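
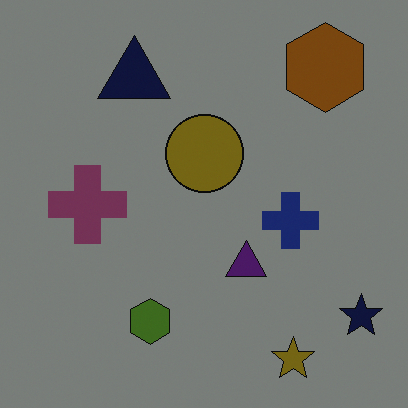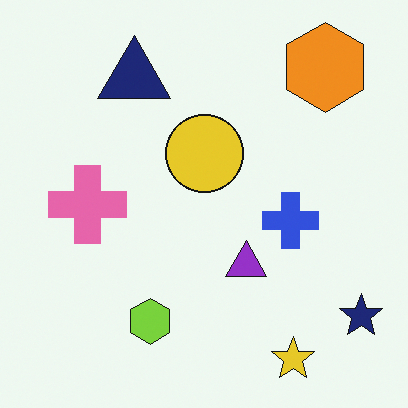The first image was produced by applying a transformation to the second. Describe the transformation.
The image was substantially darkened.

Every pixel — background and shapes alike — is uniformly darkened.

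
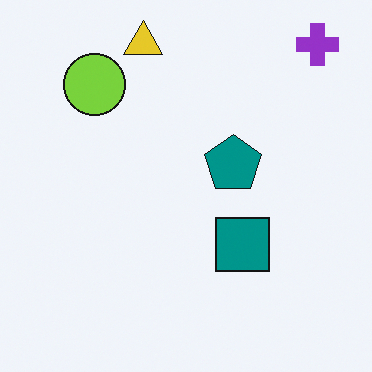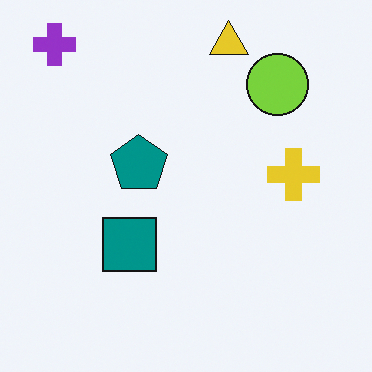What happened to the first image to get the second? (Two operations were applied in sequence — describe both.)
This is the original image flipped horizontally (left ↔ right), then overlaid with an additional yellow cross.

The purple cross is in the top-right of the first image and the top-left of the second — shapes on opposite sides of the vertical midline have swapped in a mirror flip. A yellow cross appears in the second image that is absent from the first.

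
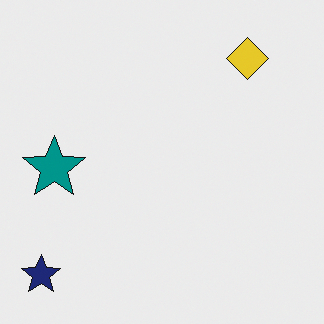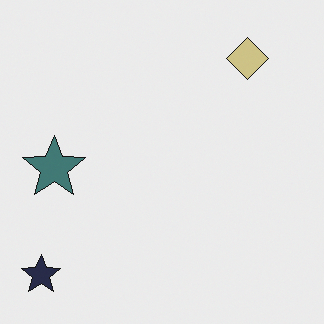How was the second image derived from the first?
It was made much more muted (saturation change).

All colors are more muted and greyish — a global saturation change.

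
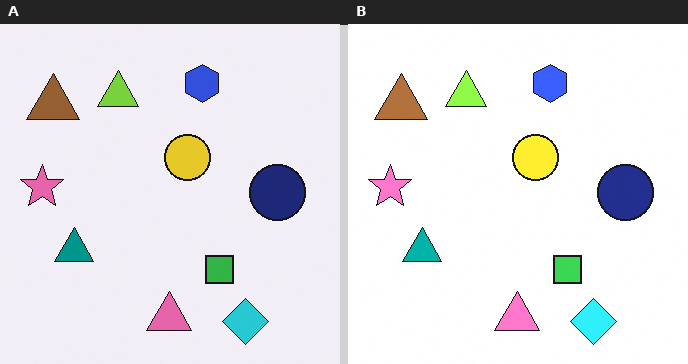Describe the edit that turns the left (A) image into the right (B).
The right (B) image is the left (A) slightly brightened.

Every pixel — background and shapes alike — is uniformly brightened.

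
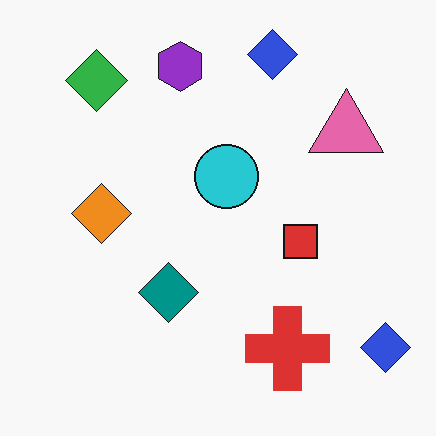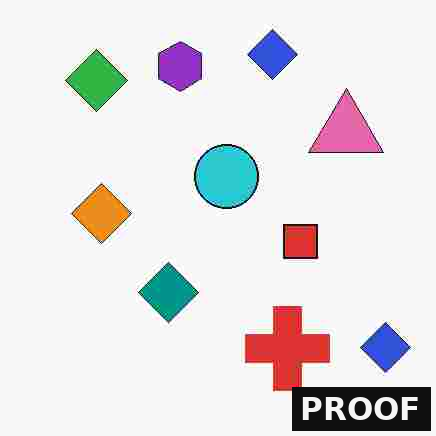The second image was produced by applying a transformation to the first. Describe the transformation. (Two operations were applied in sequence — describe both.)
It was degraded with heavy JPEG compression, then watermarked with the text "PROOF" in the lower-right corner.

Blocky 8×8 compression artifacts appear around shape edges and the flat background shows ringing — characteristic JPEG degradation. A dark label reading "PROOF" appears in the lower-right corner.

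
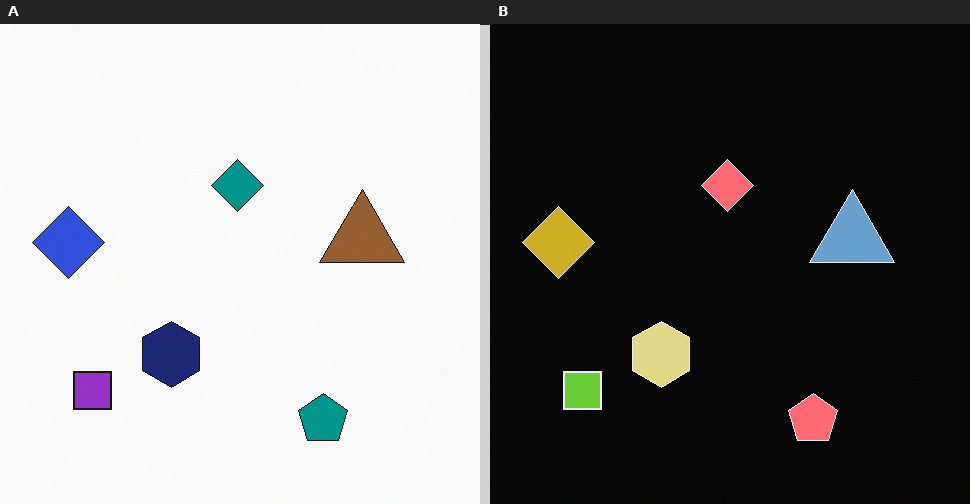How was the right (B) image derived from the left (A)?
This is the original image color-inverted (negative).

The light background has become dark and every shape's color is its complement — a photographic negative.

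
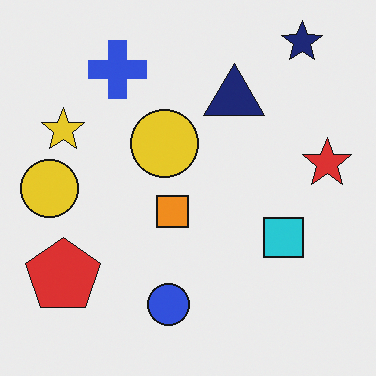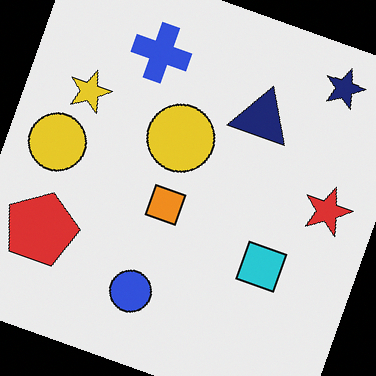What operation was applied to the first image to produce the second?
The transformation is: rotated clockwise by a clearly visible amount.

Every shape is tilted by the same angle and the image corners show triangular fill wedges — a whole-image rotation by a non-right angle.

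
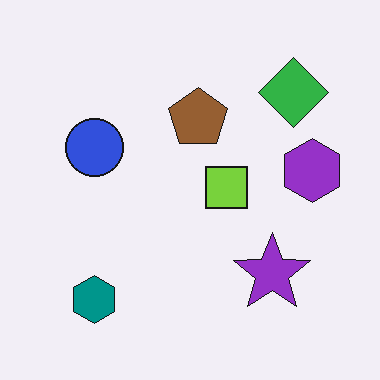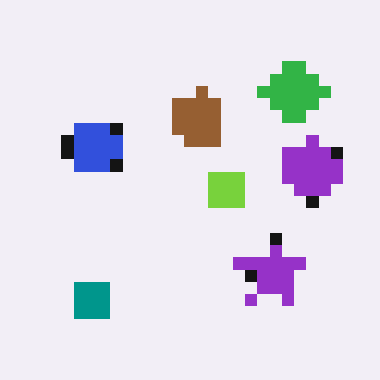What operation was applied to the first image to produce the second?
The image was coarsely pixelated.

Shapes are reduced to large square blocks; fine edges and outlines are lost — a downscale-then-upscale (mosaic) effect.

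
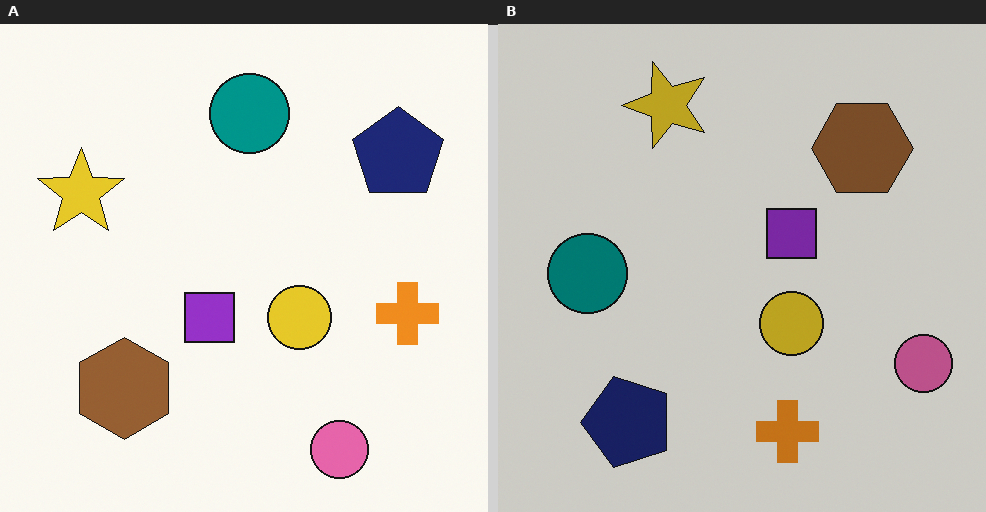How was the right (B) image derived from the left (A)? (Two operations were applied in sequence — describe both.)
The right (B) image is the left (A) darkened a little, then transposed (reflected across the top-left ↔ bottom-right diagonal).

Every pixel — background and shapes alike — is uniformly darkened. Shapes have swapped their row and column positions — what was in the top-right is now in the bottom-left — a diagonal reflection.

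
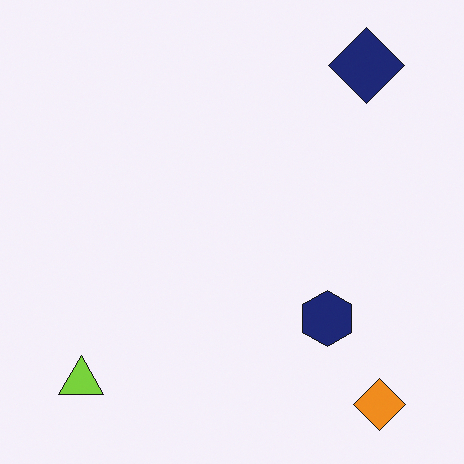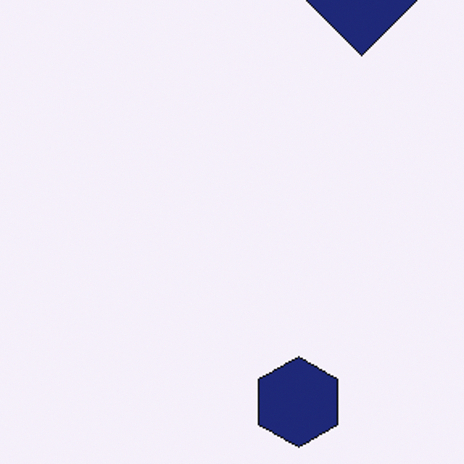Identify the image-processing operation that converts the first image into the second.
Cropped slightly and scaled back up.

The visible shapes are larger and the field of view is narrower; shapes near the original edges may be partly or wholly outside the frame — a crop-and-rescale.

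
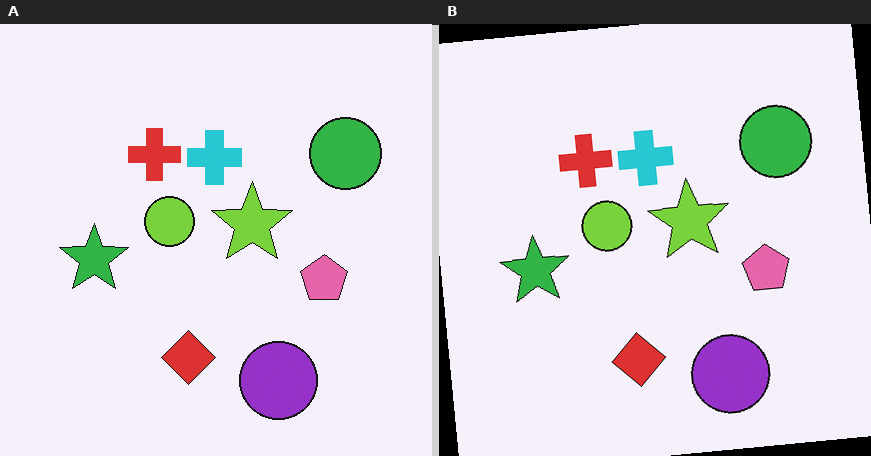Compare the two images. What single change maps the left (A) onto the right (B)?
It was rotated counter-clockwise by a slight angle.

Every shape is tilted by the same angle and the image corners show triangular fill wedges — a whole-image rotation by a non-right angle.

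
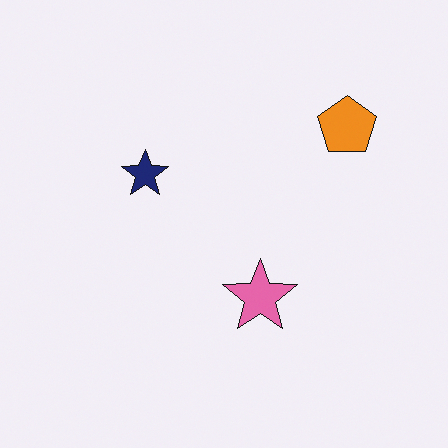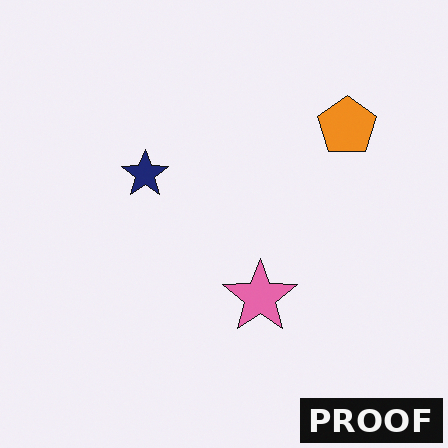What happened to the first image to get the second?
This is the original image watermarked with the text "PROOF" in the lower-right corner.

A dark label reading "PROOF" appears in the lower-right corner.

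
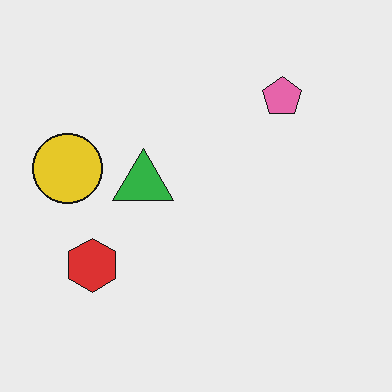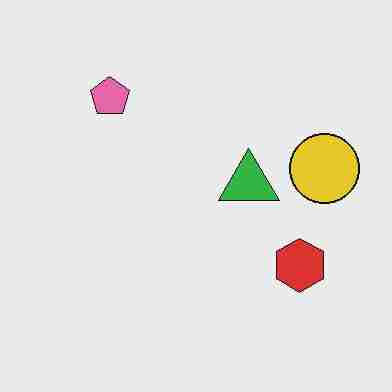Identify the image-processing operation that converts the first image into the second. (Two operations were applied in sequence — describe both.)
It was degraded with heavy JPEG compression, then flipped horizontally (left ↔ right).

Blocky 8×8 compression artifacts appear around shape edges and the flat background shows ringing — characteristic JPEG degradation. The yellow circle is in the left of the first image and the right of the second — shapes on opposite sides of the vertical midline have swapped in a mirror flip.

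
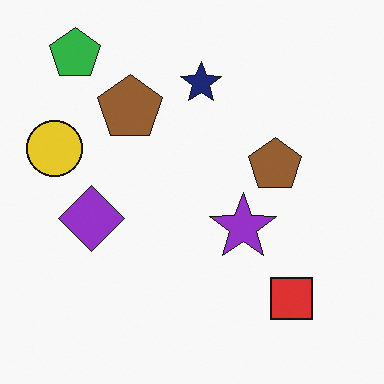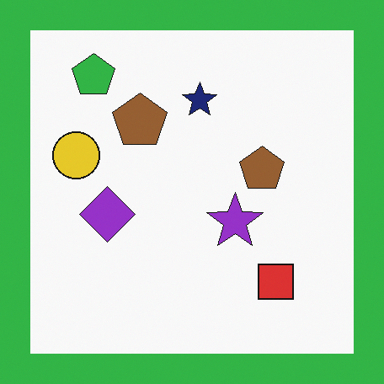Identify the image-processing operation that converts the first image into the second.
The image was framed with a green border.

A solid green frame runs around the edge of the second image, with the content slightly shrunk inside it.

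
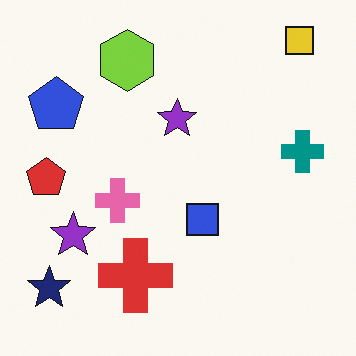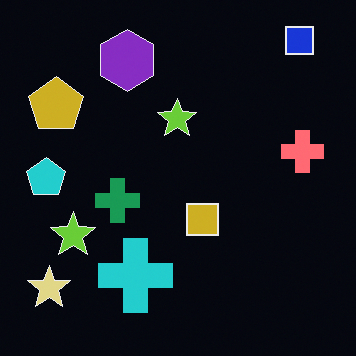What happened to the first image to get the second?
This is the original image color-inverted (negative).

The light background has become dark and every shape's color is its complement — a photographic negative.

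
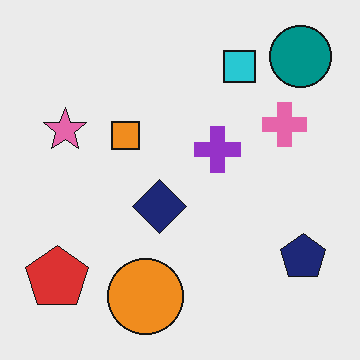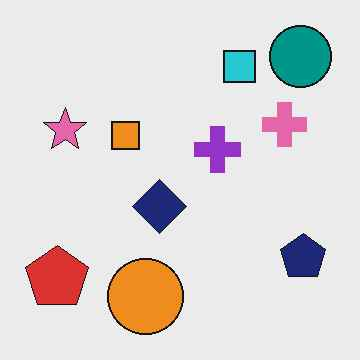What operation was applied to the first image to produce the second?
The second image is the first given moderate JPEG compression.

Blocky 8×8 compression artifacts appear around shape edges and the flat background shows ringing — characteristic JPEG degradation.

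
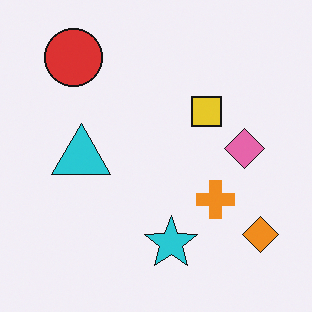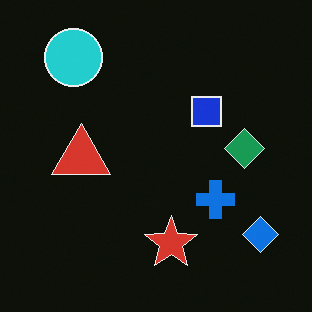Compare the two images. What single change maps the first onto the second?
This is the original image color-inverted (negative).

The light background has become dark and every shape's color is its complement — a photographic negative.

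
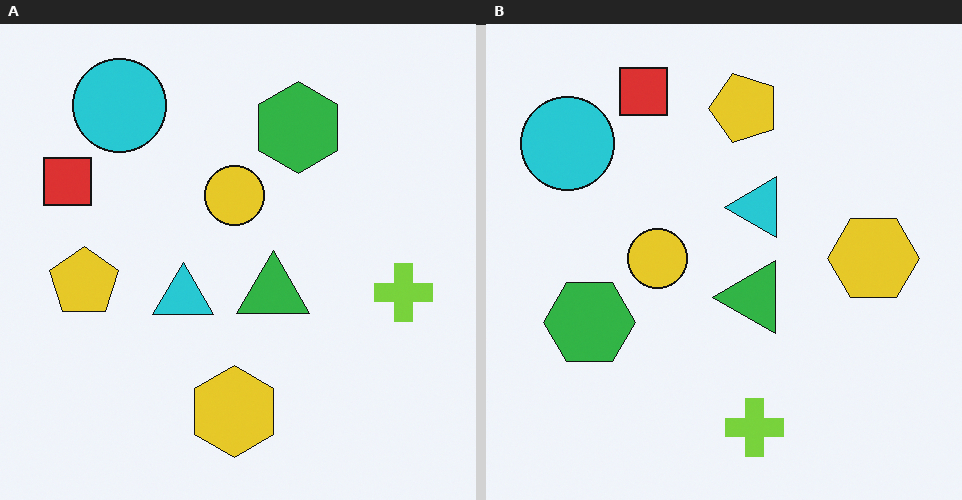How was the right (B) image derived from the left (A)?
This is the original image transposed (reflected across the top-left ↔ bottom-right diagonal).

Shapes have swapped their row and column positions — what was in the top-right is now in the bottom-left — a diagonal reflection.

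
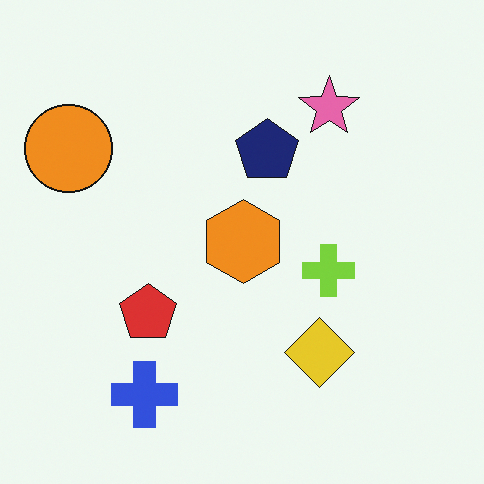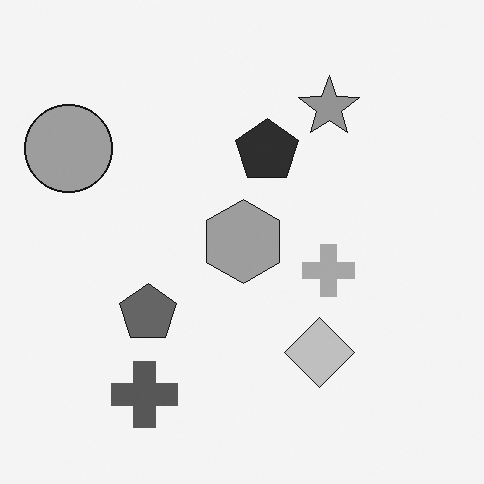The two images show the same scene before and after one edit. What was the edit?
This is the original image converted to grayscale.

All color is removed — every shape is now a shade of grey.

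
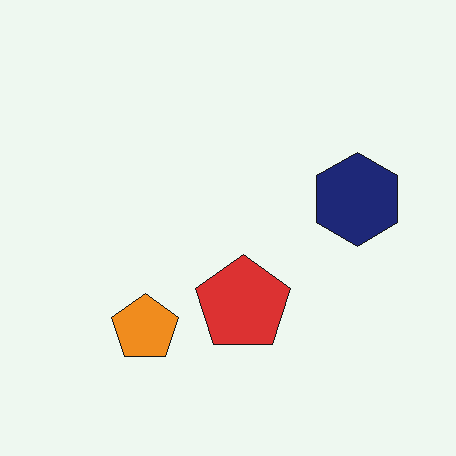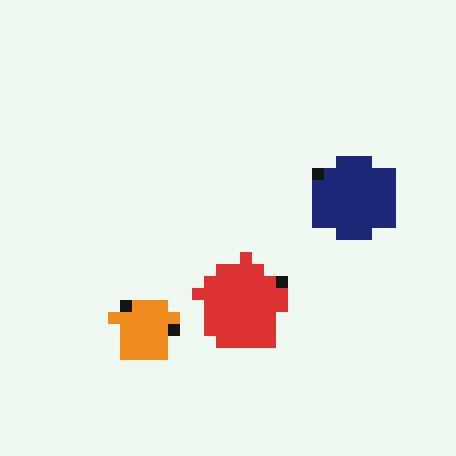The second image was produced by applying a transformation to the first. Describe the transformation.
The image was coarsely pixelated.

Shapes are reduced to large square blocks; fine edges and outlines are lost — a downscale-then-upscale (mosaic) effect.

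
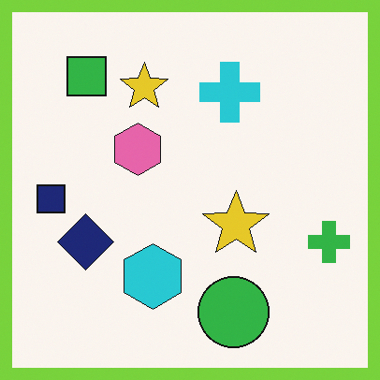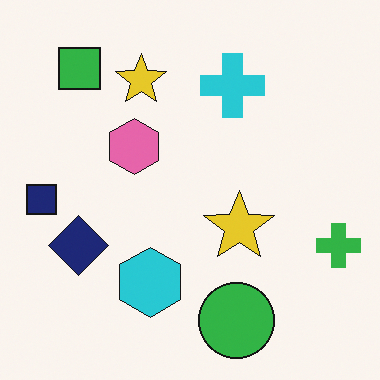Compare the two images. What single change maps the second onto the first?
The image was framed with a lime border.

A solid lime frame runs around the edge of the first image, with the content slightly shrunk inside it.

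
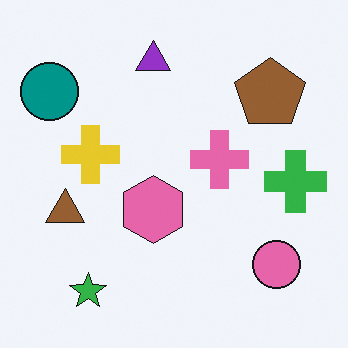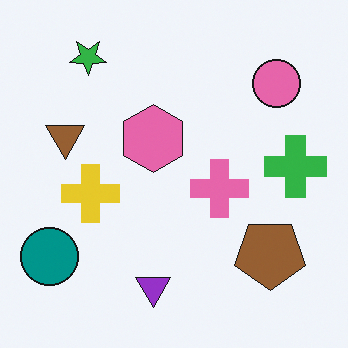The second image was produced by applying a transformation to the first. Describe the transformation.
The second image is the first flipped vertically (top ↔ bottom).

The green star is in the bottom-left of the first image and the top-left of the second — shapes on opposite sides of the horizontal midline have swapped in a mirror flip.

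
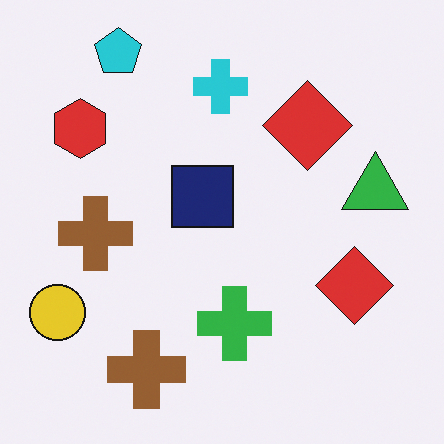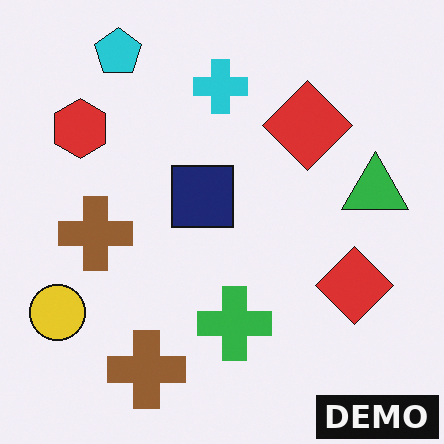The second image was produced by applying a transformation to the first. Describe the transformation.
This is the original image watermarked with the text "DEMO" in the lower-right corner.

A dark label reading "DEMO" appears in the lower-right corner.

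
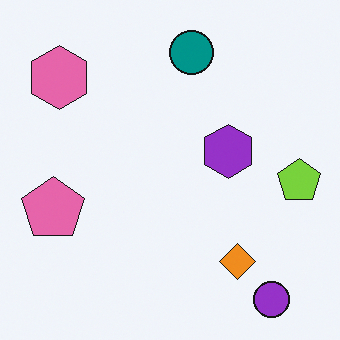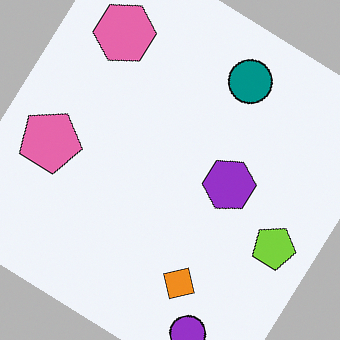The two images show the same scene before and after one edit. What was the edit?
It was rotated clockwise by a large amount — several tens of degrees.

Every shape is tilted by the same angle and the image corners show triangular fill wedges — a whole-image rotation by a non-right angle.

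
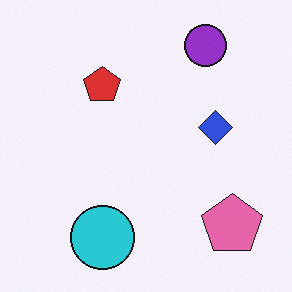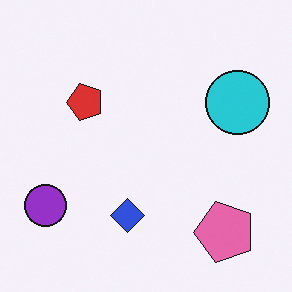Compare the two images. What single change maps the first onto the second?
Transposed (reflected across the top-left ↔ bottom-right diagonal).

Shapes have swapped their row and column positions — what was in the top-right is now in the bottom-left — a diagonal reflection.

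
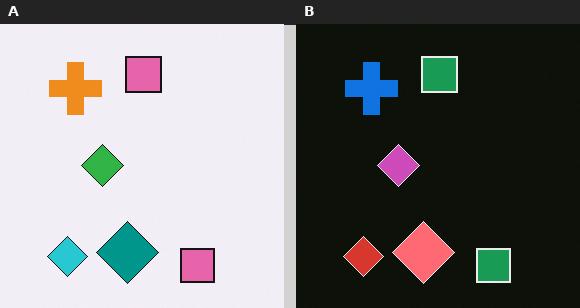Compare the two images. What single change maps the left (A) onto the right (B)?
Color-inverted (negative).

The light background has become dark and every shape's color is its complement — a photographic negative.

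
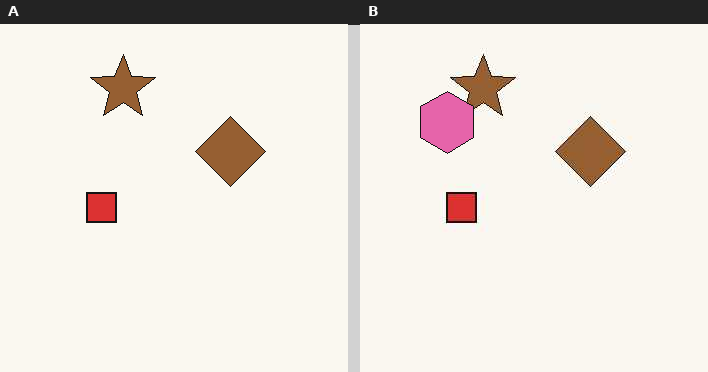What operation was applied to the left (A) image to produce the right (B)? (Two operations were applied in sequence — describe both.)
The transformation is: given moderate JPEG compression, then overlaid with an additional pink hexagon.

Blocky 8×8 compression artifacts appear around shape edges and the flat background shows ringing — characteristic JPEG degradation. A pink hexagon appears in the right (B) image that is absent from the left (A).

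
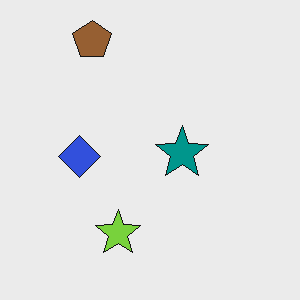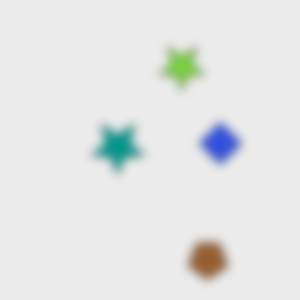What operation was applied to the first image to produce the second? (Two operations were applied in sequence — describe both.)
The image was strongly gaussian-blurred, then rotated 180°.

Shape edges and outlines are uniformly softened across the whole image. The brown pentagon sits in the top-left of the first image and the bottom-right of the second — consistent with a whole-image 180° rotation.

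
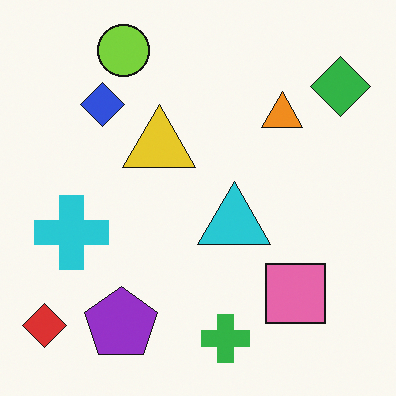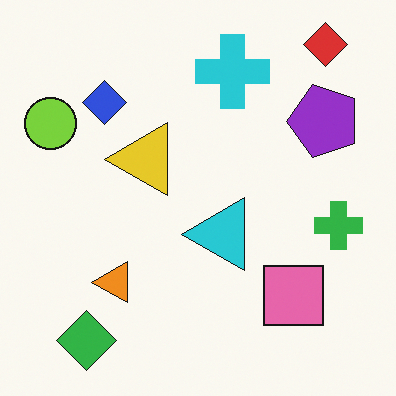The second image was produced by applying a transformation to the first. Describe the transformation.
This is the original image transposed (reflected across the top-left ↔ bottom-right diagonal).

Shapes have swapped their row and column positions — what was in the top-right is now in the bottom-left — a diagonal reflection.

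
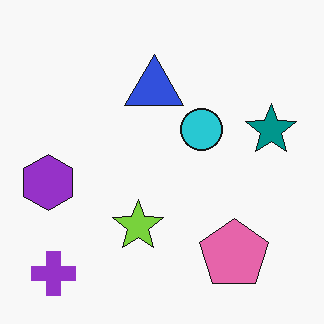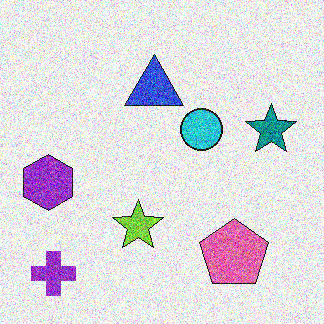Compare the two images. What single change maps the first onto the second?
Degraded with a thick layer of grain.

Random speckle covers the whole image, including the flat background.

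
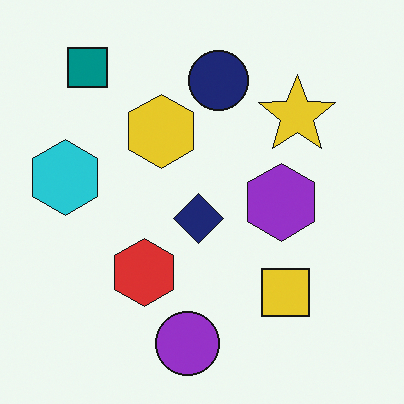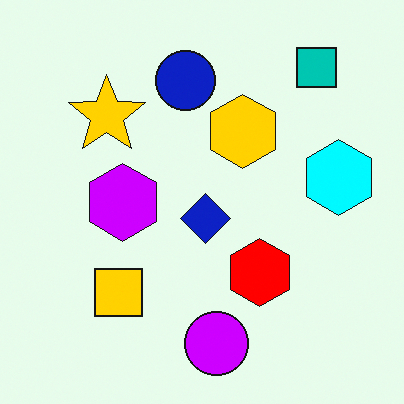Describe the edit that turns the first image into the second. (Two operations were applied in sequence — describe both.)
The transformation is: heavily oversaturated, then flipped horizontally (left ↔ right).

All colors are more vivid — a global saturation change. The cyan hexagon is in the left of the first image and the right of the second — shapes on opposite sides of the vertical midline have swapped in a mirror flip.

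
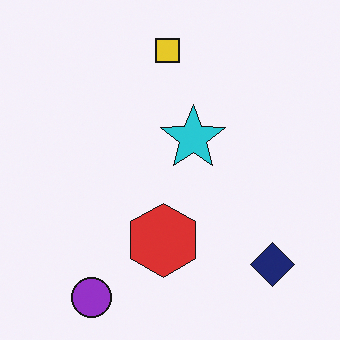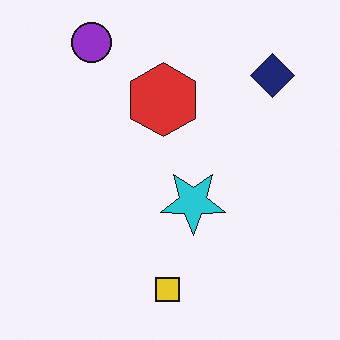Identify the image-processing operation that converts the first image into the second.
The transformation is: flipped vertically (top ↔ bottom).

The purple circle is in the bottom-left of the first image and the top-left of the second — shapes on opposite sides of the horizontal midline have swapped in a mirror flip.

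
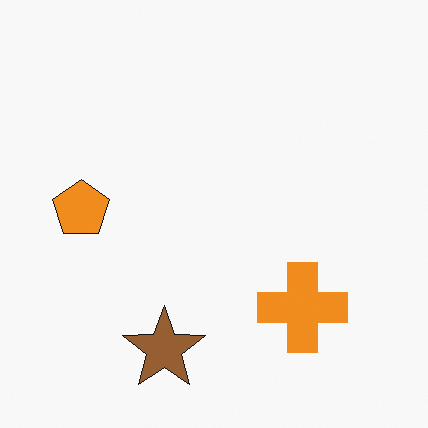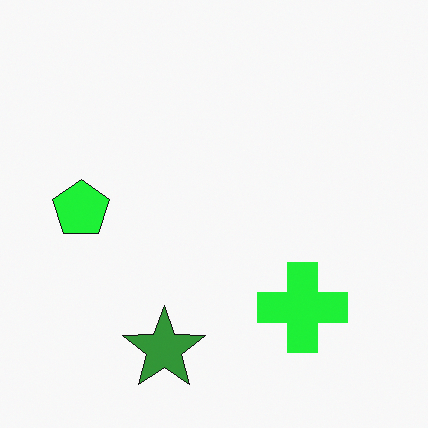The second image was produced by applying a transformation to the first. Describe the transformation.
This is the original image hue-shifted noticeably.

Every shape's color has rotated by the same amount around the hue wheel — a uniform hue shift.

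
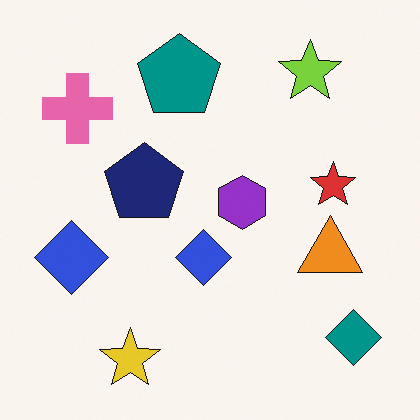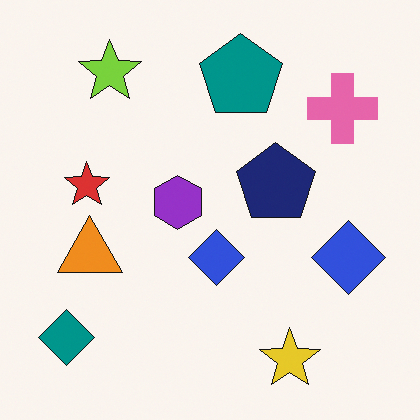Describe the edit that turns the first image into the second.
It was flipped horizontally (left ↔ right).

The teal diamond is in the bottom-right of the first image and the bottom-left of the second — shapes on opposite sides of the vertical midline have swapped in a mirror flip.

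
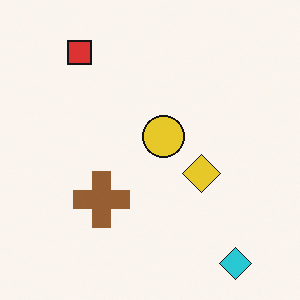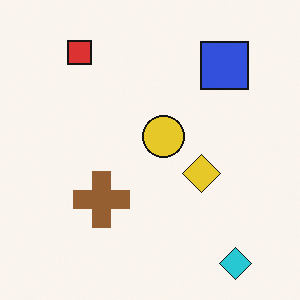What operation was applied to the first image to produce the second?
The transformation is: overlaid with an additional blue square.

A blue square appears in the second image that is absent from the first.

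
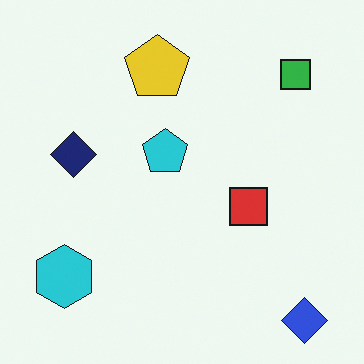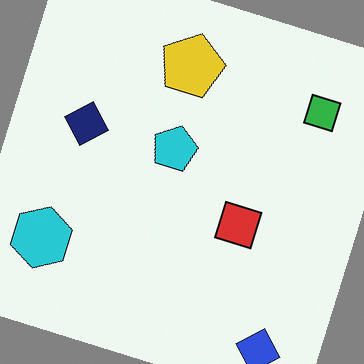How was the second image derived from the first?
The image was rotated clockwise by a clearly visible amount.

Every shape is tilted by the same angle and the image corners show triangular fill wedges — a whole-image rotation by a non-right angle.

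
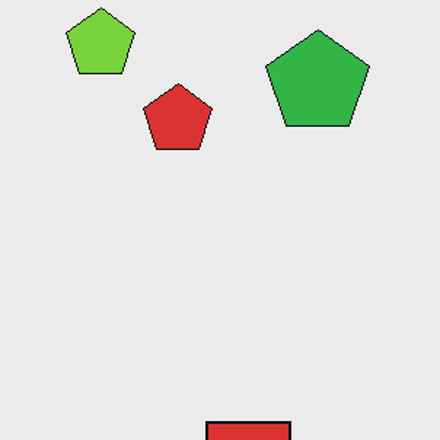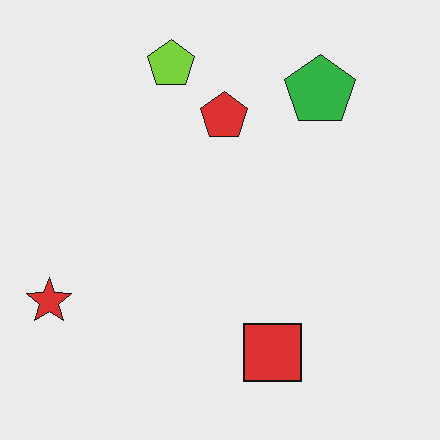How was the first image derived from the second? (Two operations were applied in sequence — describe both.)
It was cropped to a modestly smaller region and rescaled, then given moderate JPEG compression.

The visible shapes are larger and the field of view is narrower; shapes near the original edges may be partly or wholly outside the frame — a crop-and-rescale. Blocky 8×8 compression artifacts appear around shape edges and the flat background shows ringing — characteristic JPEG degradation.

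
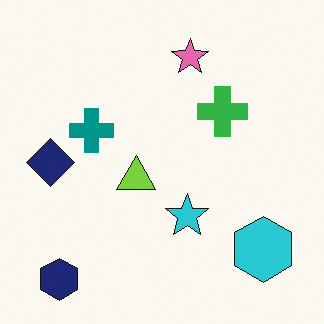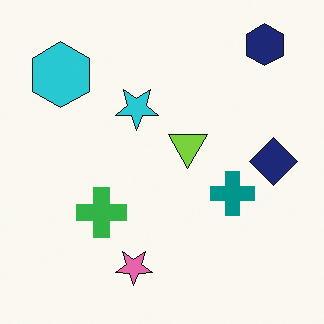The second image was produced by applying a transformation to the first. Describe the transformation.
The image was rotated 180°.

The navy hexagon sits in the bottom-left of the first image and the top-right of the second — consistent with a whole-image 180° rotation.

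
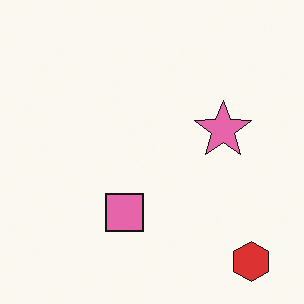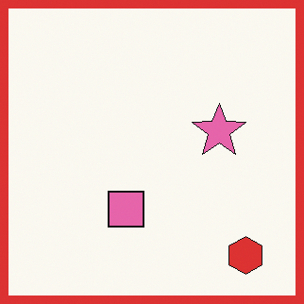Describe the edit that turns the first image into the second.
Framed with a red border.

A solid red frame runs around the edge of the second image, with the content slightly shrunk inside it.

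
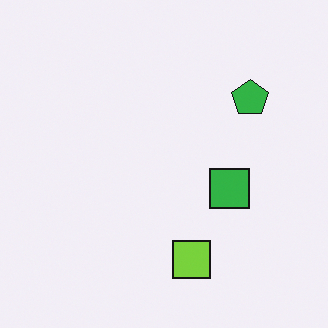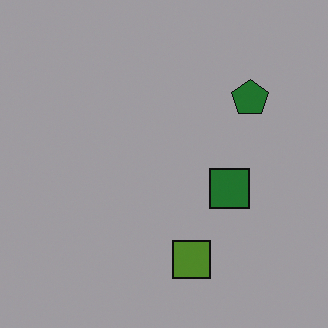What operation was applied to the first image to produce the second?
The second image is the first substantially darkened.

Every pixel — background and shapes alike — is uniformly darkened.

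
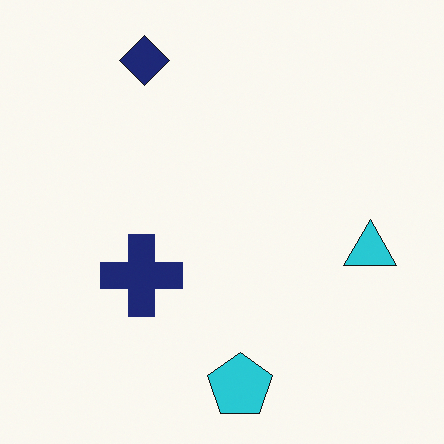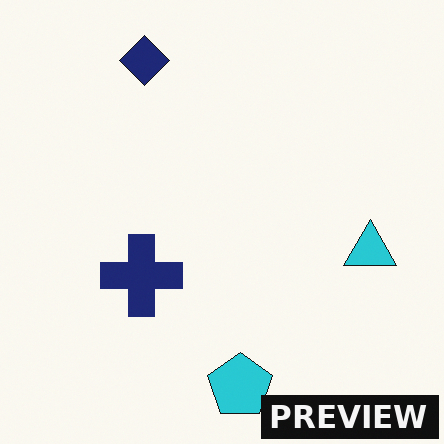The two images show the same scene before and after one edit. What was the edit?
The second image is the first watermarked with the text "PREVIEW" in the lower-right corner.

A dark label reading "PREVIEW" appears in the lower-right corner.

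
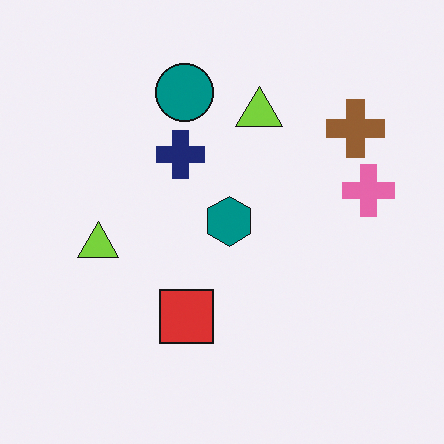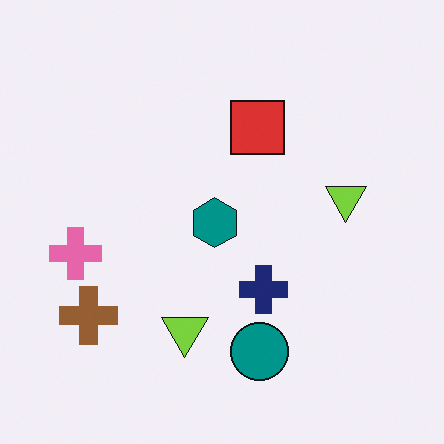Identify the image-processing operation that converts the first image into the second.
The transformation is: rotated 180°.

The brown cross sits in the top-right of the first image and the bottom-left of the second — consistent with a whole-image 180° rotation.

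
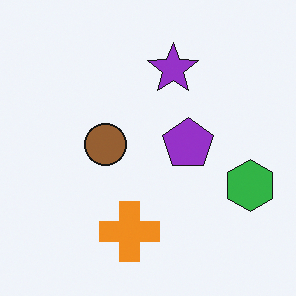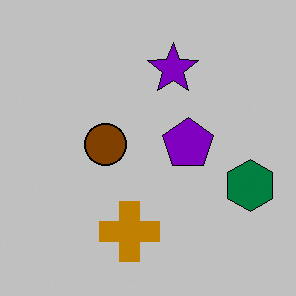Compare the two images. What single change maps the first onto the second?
This is the original image heavily posterized to just a handful of flat colors.

Each flat color has snapped to a coarser quantized level — most visibly, the near-white background has dropped to a flat grey.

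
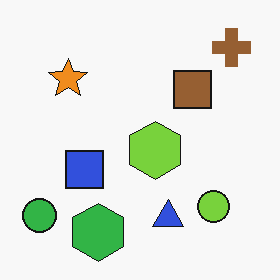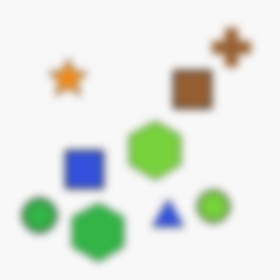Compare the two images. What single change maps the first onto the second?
The transformation is: moderately blurred.

Shape edges and outlines are uniformly softened across the whole image.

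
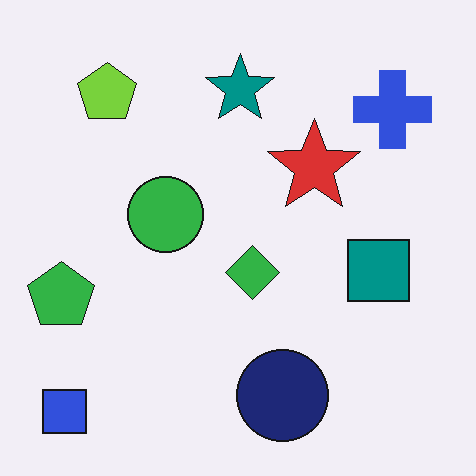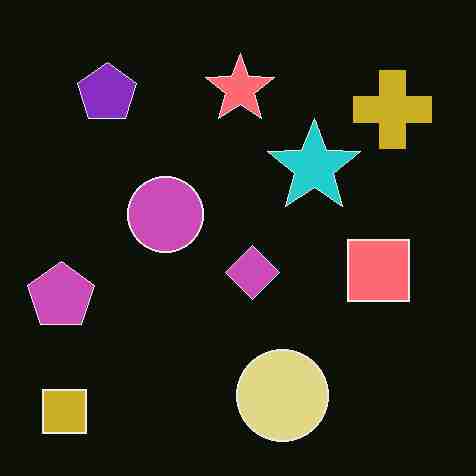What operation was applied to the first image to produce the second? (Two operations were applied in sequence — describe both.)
The transformation is: degraded with heavy JPEG compression, then color-inverted (negative).

Blocky 8×8 compression artifacts appear around shape edges and the flat background shows ringing — characteristic JPEG degradation. The light background has become dark and every shape's color is its complement — a photographic negative.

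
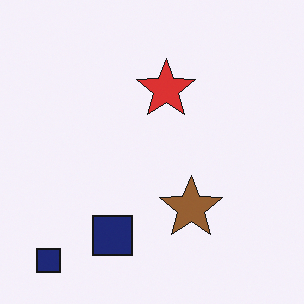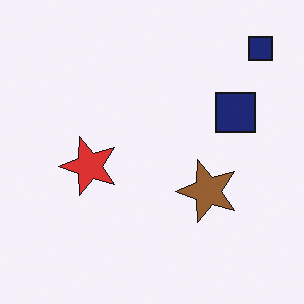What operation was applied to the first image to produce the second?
This is the original image transposed (reflected across the top-left ↔ bottom-right diagonal).

Shapes have swapped their row and column positions — what was in the top-right is now in the bottom-left — a diagonal reflection.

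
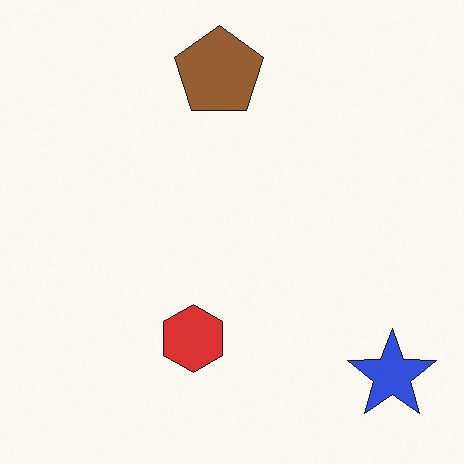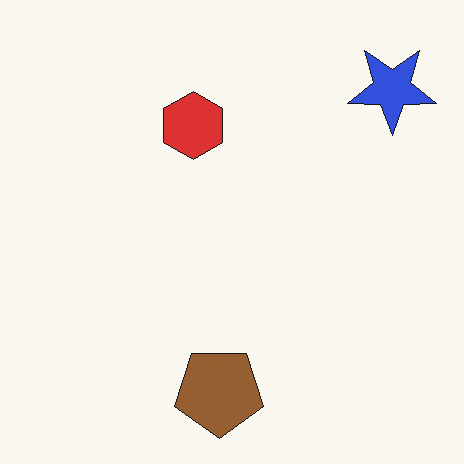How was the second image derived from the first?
It was flipped vertically (top ↔ bottom).

The brown pentagon is in the top of the first image and the bottom of the second — shapes on opposite sides of the horizontal midline have swapped in a mirror flip.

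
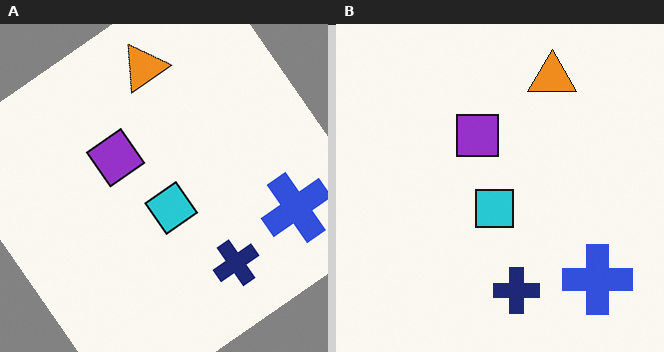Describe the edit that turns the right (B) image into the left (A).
This is the original image rotated counter-clockwise by a large amount — several tens of degrees.

Every shape is tilted by the same angle and the image corners show triangular fill wedges — a whole-image rotation by a non-right angle.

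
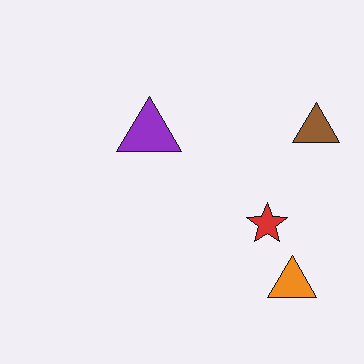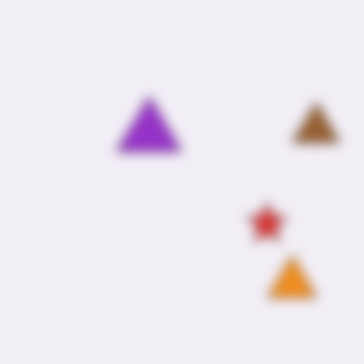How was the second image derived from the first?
This is the original image strongly gaussian-blurred.

Shape edges and outlines are uniformly softened across the whole image.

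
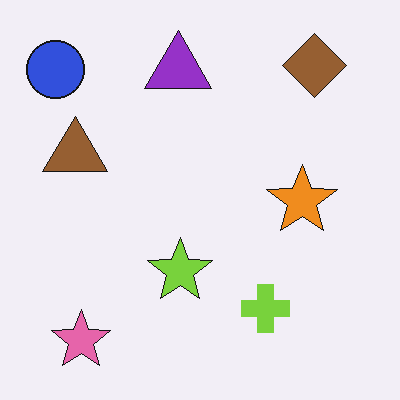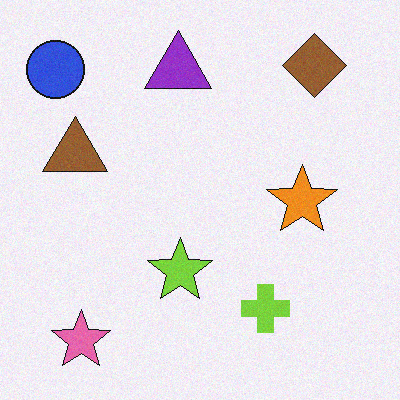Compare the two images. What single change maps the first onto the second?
The transformation is: degraded with subtle gaussian noise.

Random speckle covers the whole image, including the flat background.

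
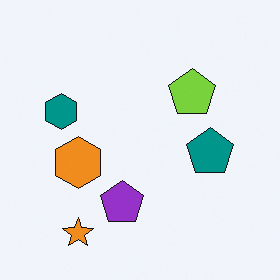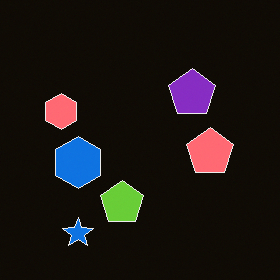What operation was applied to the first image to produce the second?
Color-inverted (negative).

The light background has become dark and every shape's color is its complement — a photographic negative.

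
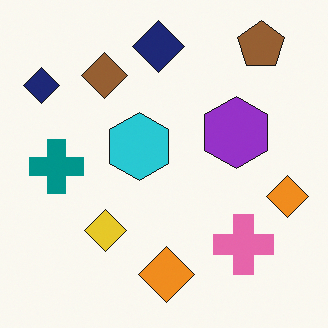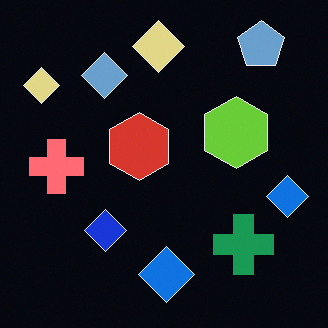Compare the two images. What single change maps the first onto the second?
It was color-inverted (negative).

The light background has become dark and every shape's color is its complement — a photographic negative.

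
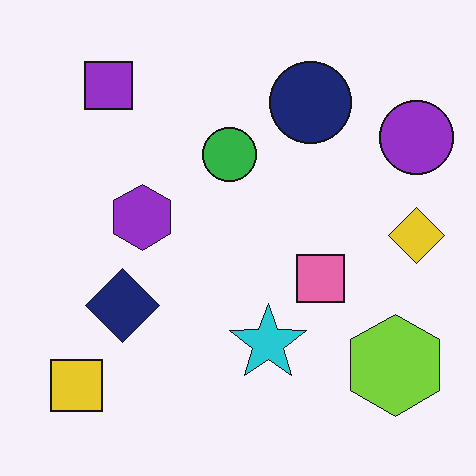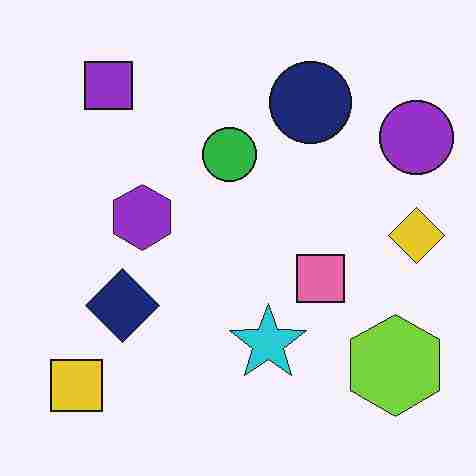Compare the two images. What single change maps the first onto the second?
Heavily JPEG-compressed with obvious blocking artifacts.

Blocky 8×8 compression artifacts appear around shape edges and the flat background shows ringing — characteristic JPEG degradation.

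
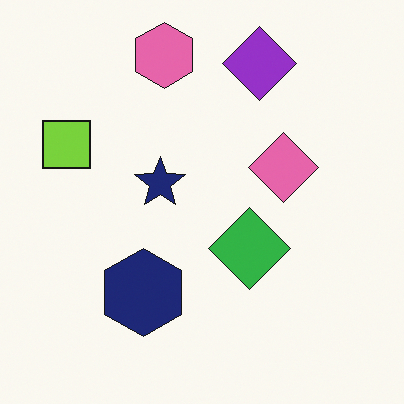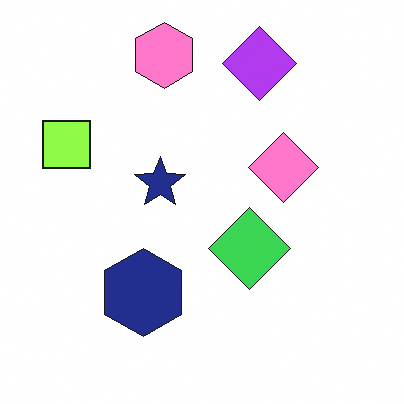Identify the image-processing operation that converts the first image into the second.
Slightly brightened.

Every pixel — background and shapes alike — is uniformly brightened.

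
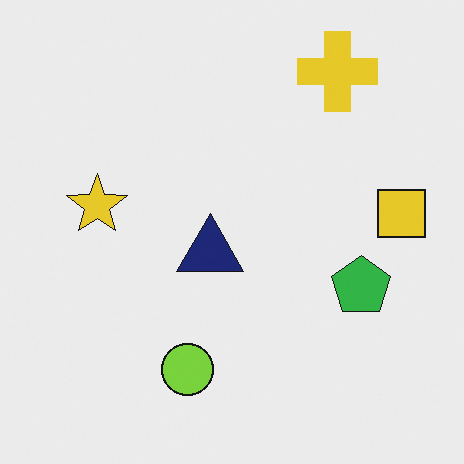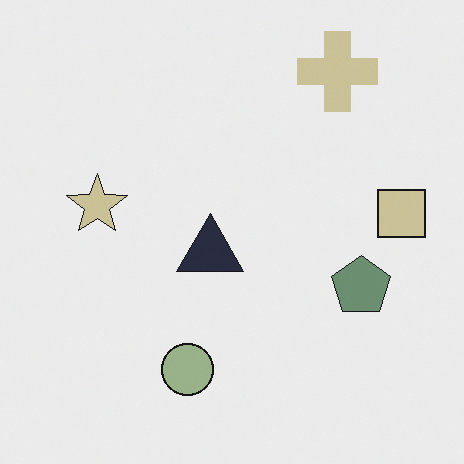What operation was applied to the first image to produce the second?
It was made much more muted (saturation change).

All colors are more muted and greyish — a global saturation change.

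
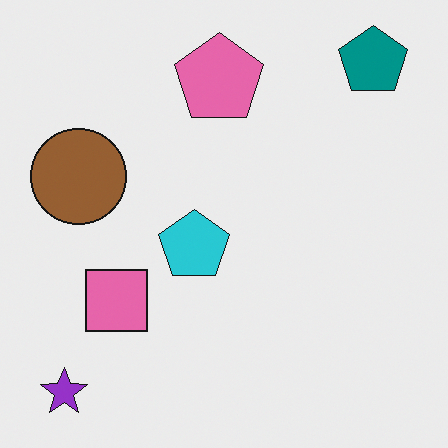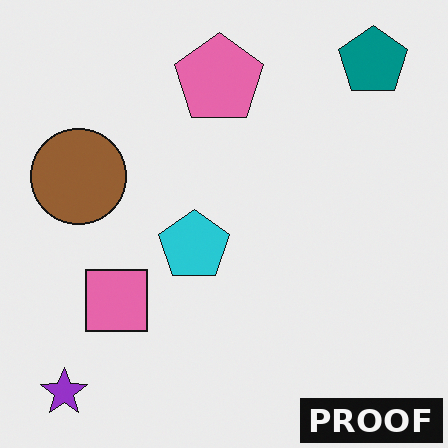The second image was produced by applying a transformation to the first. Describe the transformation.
It was watermarked with the text "PROOF" in the lower-right corner.

A dark label reading "PROOF" appears in the lower-right corner.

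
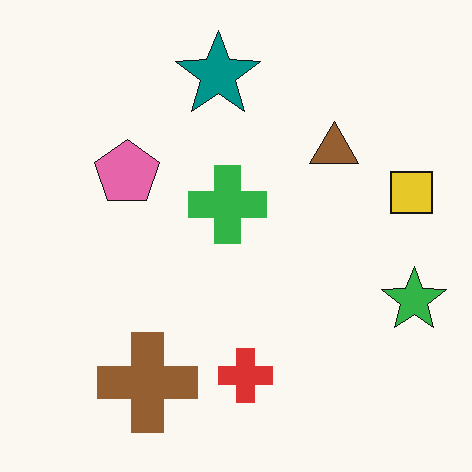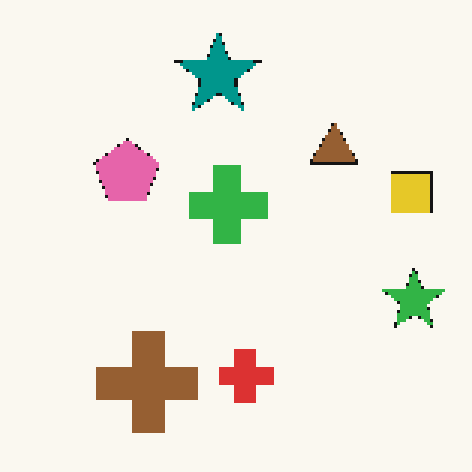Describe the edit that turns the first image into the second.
The second image is the first mildly pixelated.

Shapes are reduced to large square blocks; fine edges and outlines are lost — a downscale-then-upscale (mosaic) effect.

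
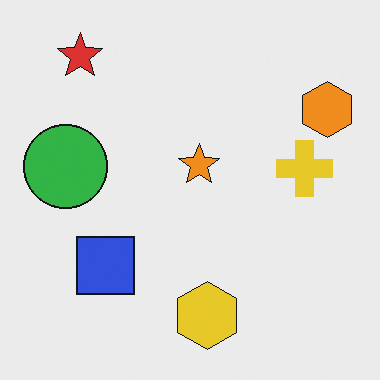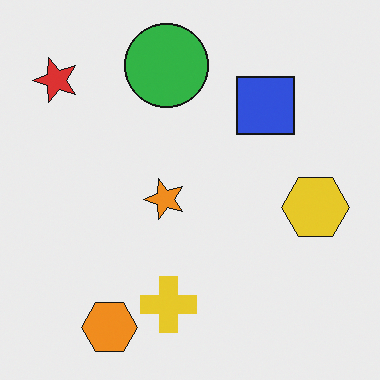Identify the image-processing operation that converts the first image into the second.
The second image is the first transposed (reflected across the top-left ↔ bottom-right diagonal).

Shapes have swapped their row and column positions — what was in the top-right is now in the bottom-left — a diagonal reflection.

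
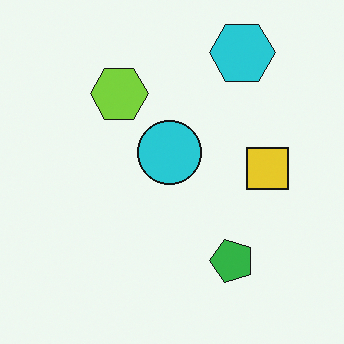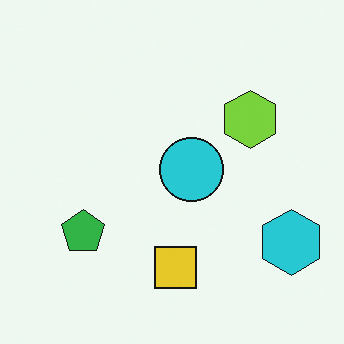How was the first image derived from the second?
The first image is the second rotated 90° counter-clockwise.

The cyan hexagon sits in the bottom-right of the second image and the top-right of the first — consistent with a whole-image 90° counter-clockwise rotation.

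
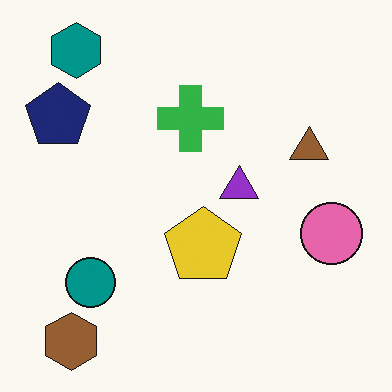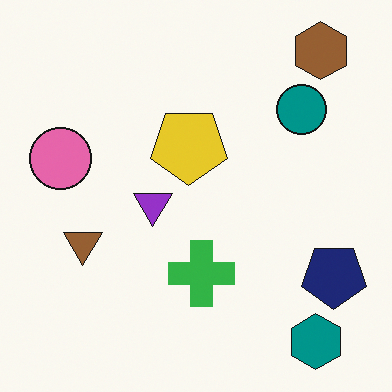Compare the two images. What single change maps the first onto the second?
The second image is the first rotated 180°.

The brown hexagon sits in the bottom-left of the first image and the top-right of the second — consistent with a whole-image 180° rotation.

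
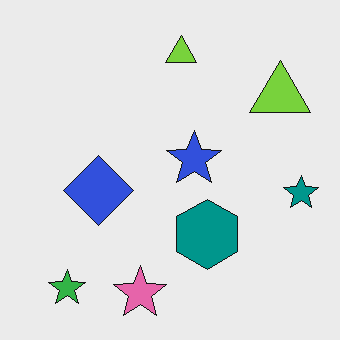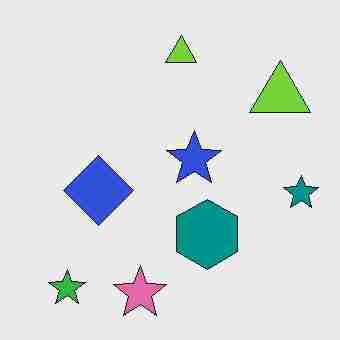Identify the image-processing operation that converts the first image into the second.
Heavily JPEG-compressed with obvious blocking artifacts.

Blocky 8×8 compression artifacts appear around shape edges and the flat background shows ringing — characteristic JPEG degradation.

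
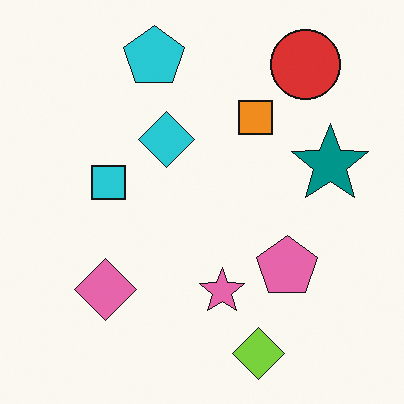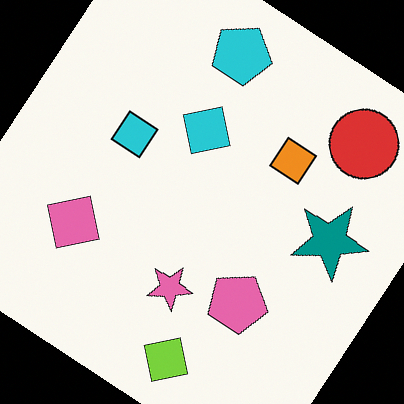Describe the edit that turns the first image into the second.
This is the original image rotated clockwise by a large amount — several tens of degrees.

Every shape is tilted by the same angle and the image corners show triangular fill wedges — a whole-image rotation by a non-right angle.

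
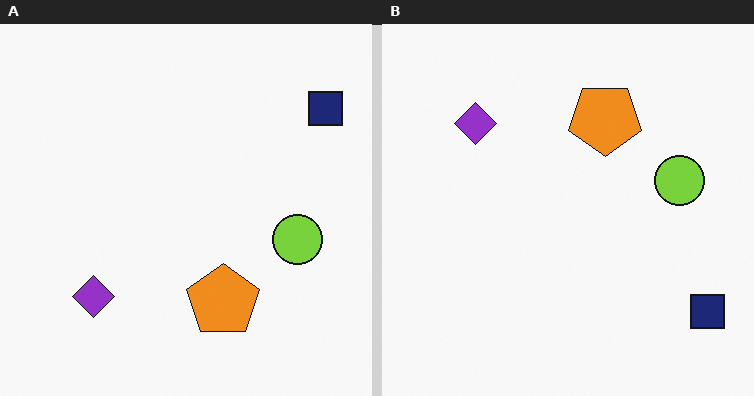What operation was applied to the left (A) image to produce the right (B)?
The right (B) image is the left (A) flipped vertically (top ↔ bottom).

The navy square is in the top-right of the left (A) image and the bottom-right of the right (B) — shapes on opposite sides of the horizontal midline have swapped in a mirror flip.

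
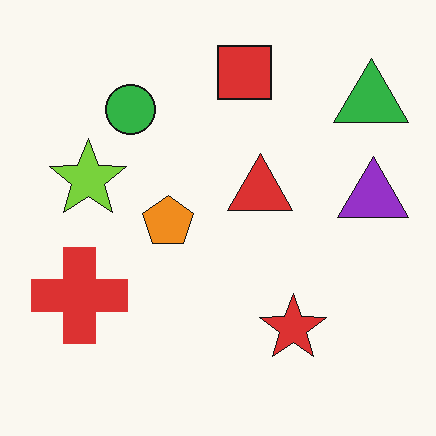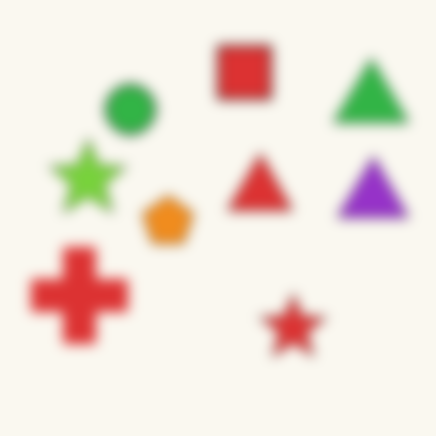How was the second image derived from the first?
Strongly gaussian-blurred.

Shape edges and outlines are uniformly softened across the whole image.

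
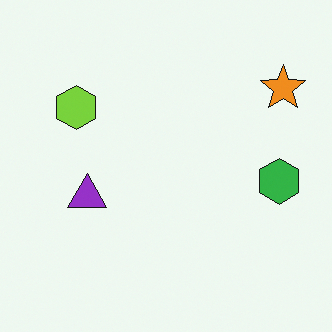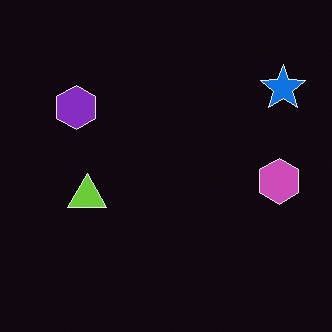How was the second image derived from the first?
The transformation is: color-inverted (negative).

The light background has become dark and every shape's color is its complement — a photographic negative.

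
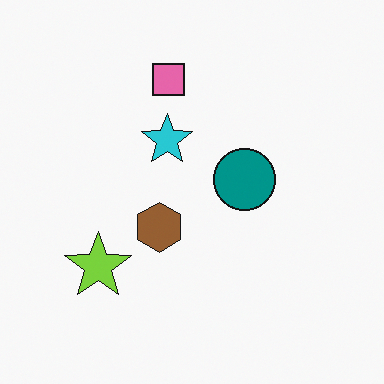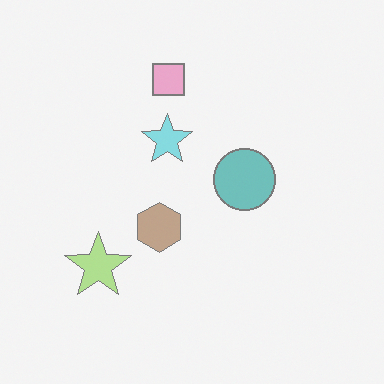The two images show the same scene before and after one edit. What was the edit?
It was given much lower contrast.

Tones are pushed toward mid-grey across the whole image — a global contrast change.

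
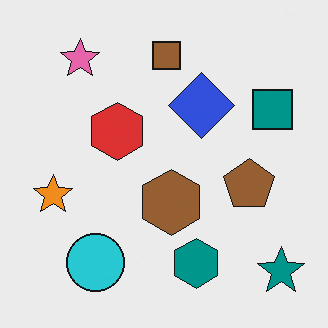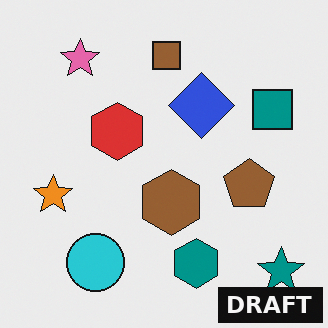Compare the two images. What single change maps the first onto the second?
The image was watermarked with the text "DRAFT" in the lower-right corner.

A dark label reading "DRAFT" appears in the lower-right corner.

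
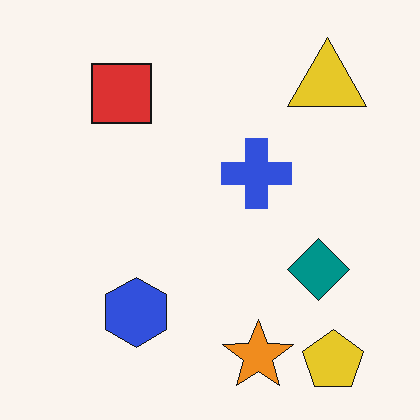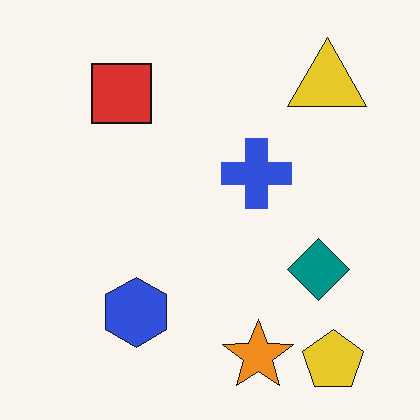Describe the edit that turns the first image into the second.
The image was JPEG-compressed with visible artifacts.

Blocky 8×8 compression artifacts appear around shape edges and the flat background shows ringing — characteristic JPEG degradation.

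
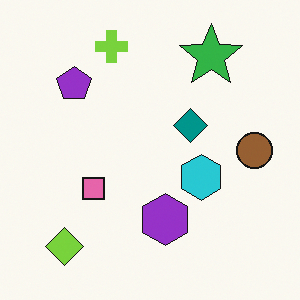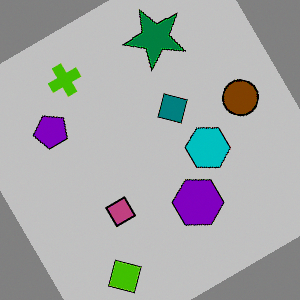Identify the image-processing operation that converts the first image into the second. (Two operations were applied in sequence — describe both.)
The transformation is: rotated counter-clockwise by a large amount — several tens of degrees, then heavily posterized to just a handful of flat colors.

Every shape is tilted by the same angle and the image corners show triangular fill wedges — a whole-image rotation by a non-right angle. Each flat color has snapped to a coarser quantized level — most visibly, the near-white background has dropped to a flat grey.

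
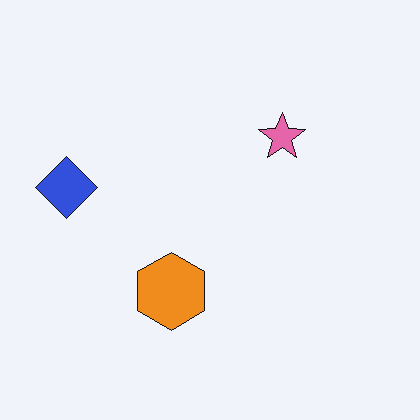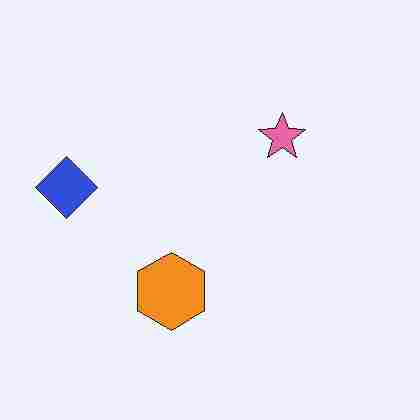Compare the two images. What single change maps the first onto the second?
The image was heavily JPEG-compressed with obvious blocking artifacts.

Blocky 8×8 compression artifacts appear around shape edges and the flat background shows ringing — characteristic JPEG degradation.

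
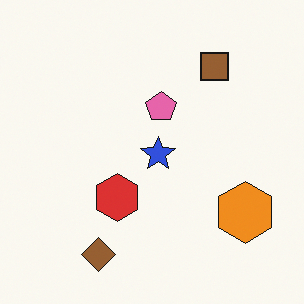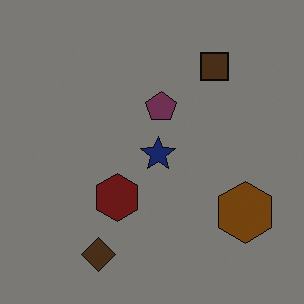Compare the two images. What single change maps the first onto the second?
The second image is the first noticeably darkened.

Every pixel — background and shapes alike — is uniformly darkened.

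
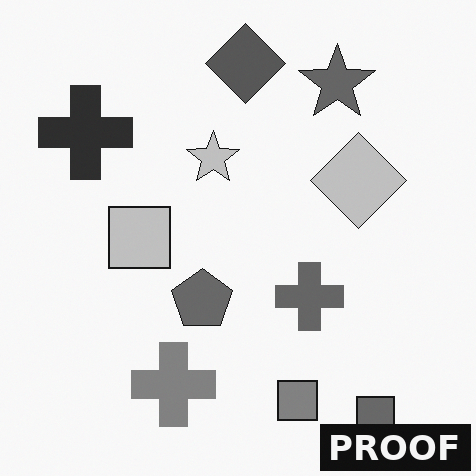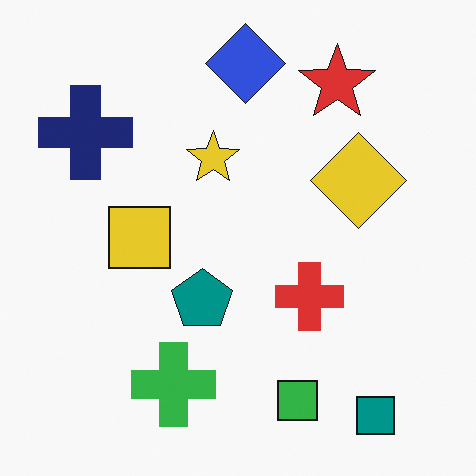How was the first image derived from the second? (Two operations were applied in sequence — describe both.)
Converted to grayscale, then watermarked with the text "PROOF" in the lower-right corner.

All color is removed — every shape is now a shade of grey. A dark label reading "PROOF" appears in the lower-right corner.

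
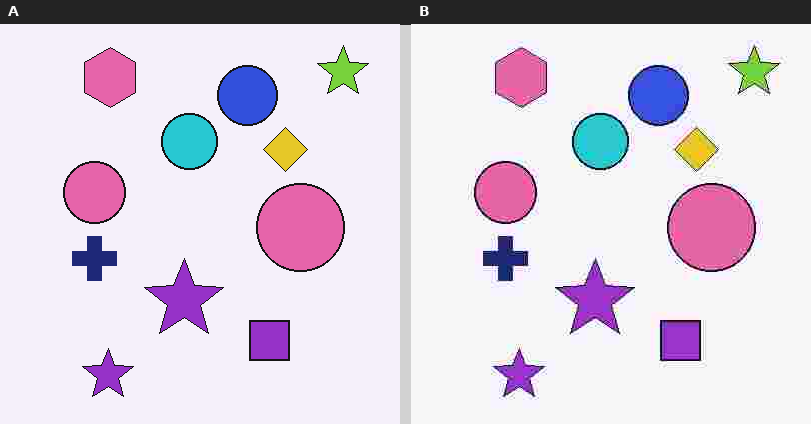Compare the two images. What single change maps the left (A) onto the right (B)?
The transformation is: degraded with heavy JPEG compression.

Blocky 8×8 compression artifacts appear around shape edges and the flat background shows ringing — characteristic JPEG degradation.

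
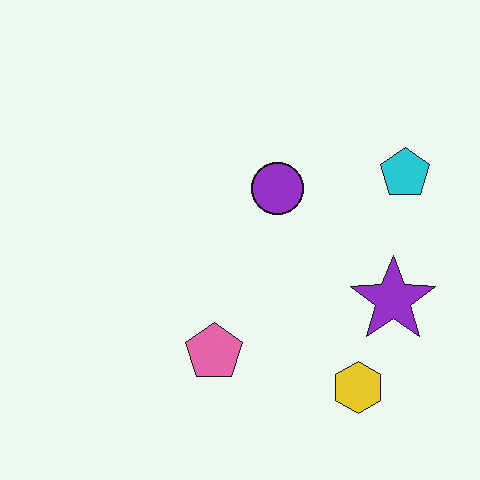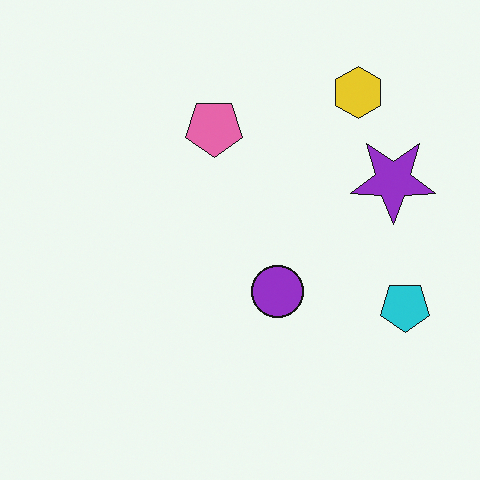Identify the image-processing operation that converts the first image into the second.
It was flipped vertically (top ↔ bottom).

The yellow hexagon is in the bottom-right of the first image and the top-right of the second — shapes on opposite sides of the horizontal midline have swapped in a mirror flip.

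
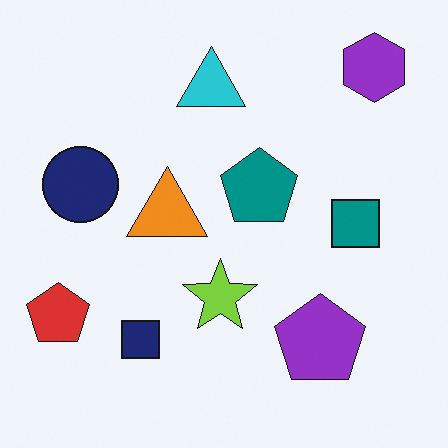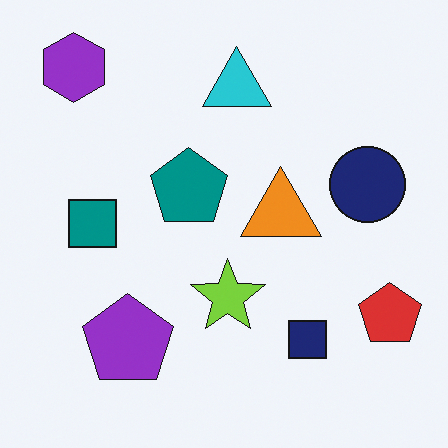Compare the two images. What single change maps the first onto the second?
It was flipped horizontally (left ↔ right).

The red pentagon is in the bottom-left of the first image and the bottom-right of the second — shapes on opposite sides of the vertical midline have swapped in a mirror flip.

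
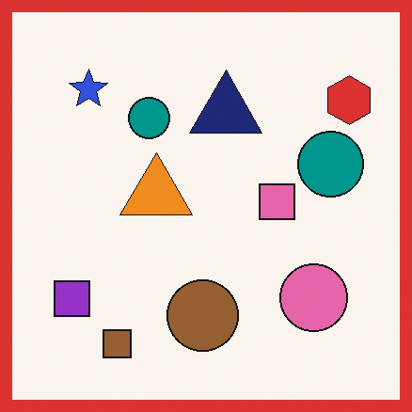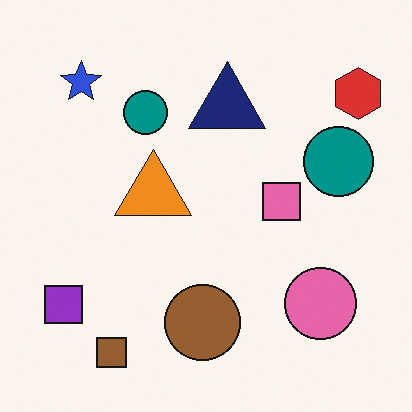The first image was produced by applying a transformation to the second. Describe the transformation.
The first image is the second framed with a red border.

A solid red frame runs around the edge of the first image, with the content slightly shrunk inside it.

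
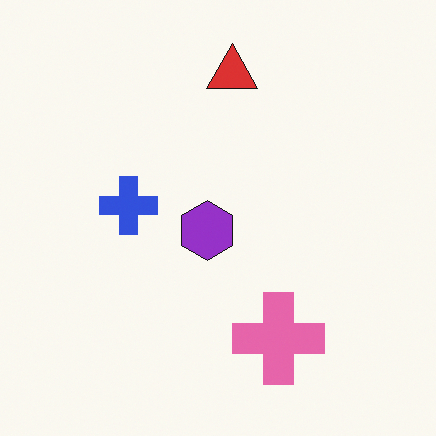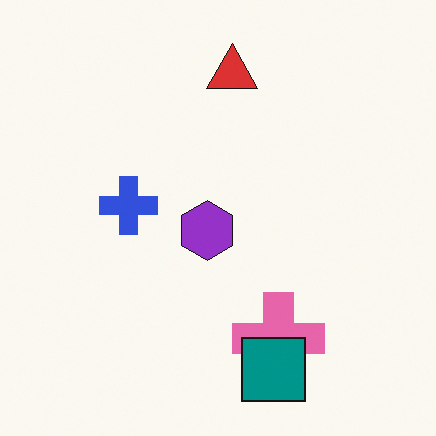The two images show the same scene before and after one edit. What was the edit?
Overlaid with an additional teal square.

A teal square appears in the second image that is absent from the first.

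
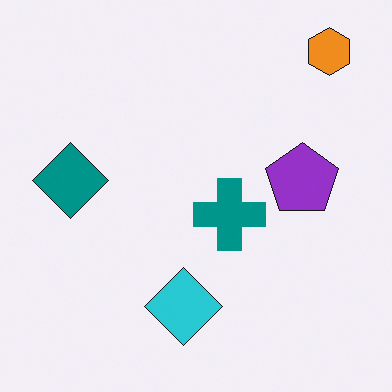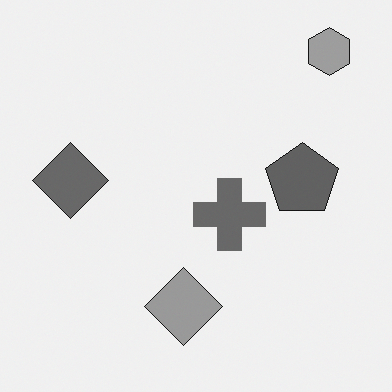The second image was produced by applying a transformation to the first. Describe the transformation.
The second image is the first converted to grayscale.

All color is removed — every shape is now a shade of grey.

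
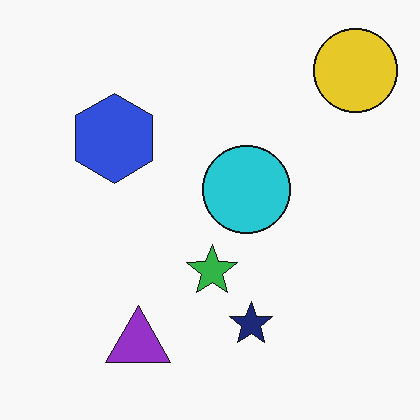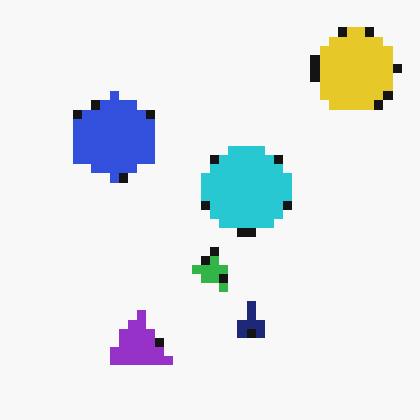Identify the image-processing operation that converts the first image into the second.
The image was heavily pixelated into large blocks.

Shapes are reduced to large square blocks; fine edges and outlines are lost — a downscale-then-upscale (mosaic) effect.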